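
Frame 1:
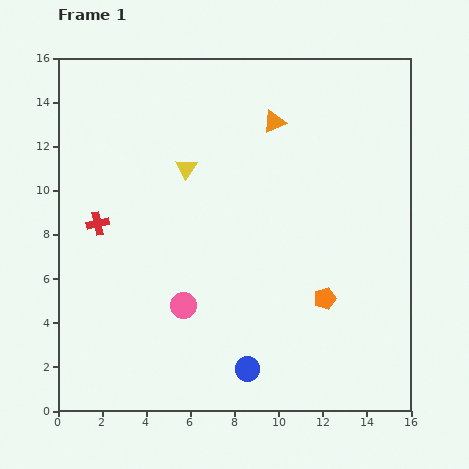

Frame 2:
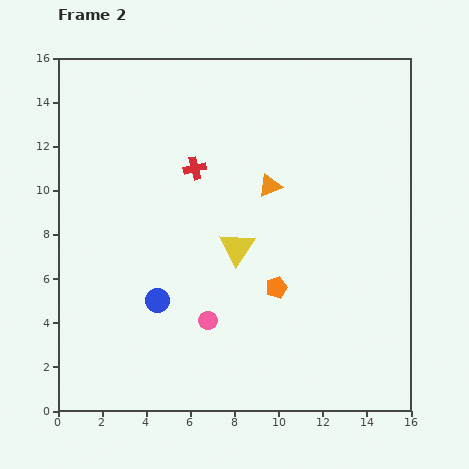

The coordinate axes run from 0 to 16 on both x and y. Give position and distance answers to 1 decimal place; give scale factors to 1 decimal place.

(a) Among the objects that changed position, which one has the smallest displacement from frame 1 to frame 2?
the pink circle

(moved 1.3)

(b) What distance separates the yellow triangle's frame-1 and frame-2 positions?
4.3

The yellow triangle moved from (5.8, 11.0) to (8.1, 7.4), a distance of √(2.3² + 3.6²) ≈ 4.3.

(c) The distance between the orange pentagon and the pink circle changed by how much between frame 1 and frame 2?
-3.0

Distance in frame 1: 6.4. Distance in frame 2: 3.4.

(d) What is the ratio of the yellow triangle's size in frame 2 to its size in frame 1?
1.6×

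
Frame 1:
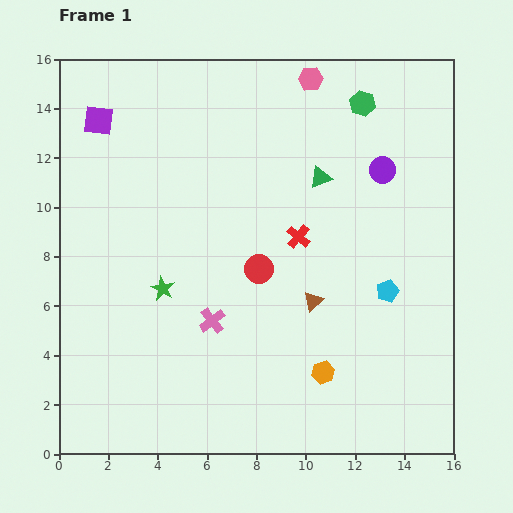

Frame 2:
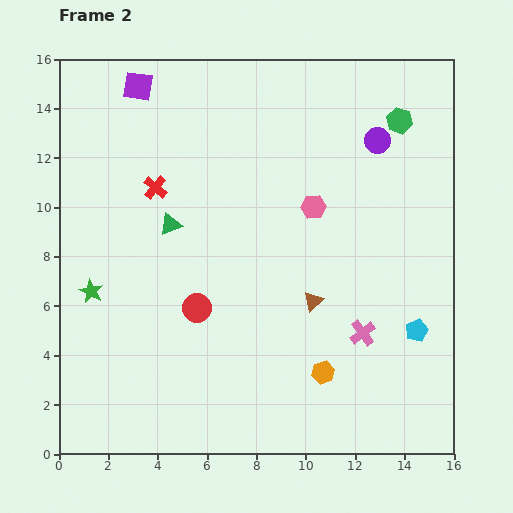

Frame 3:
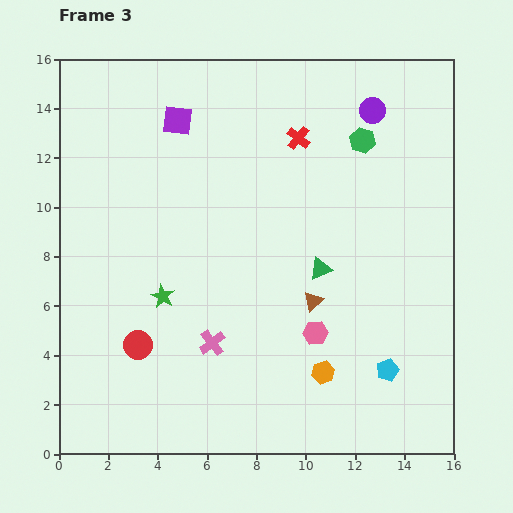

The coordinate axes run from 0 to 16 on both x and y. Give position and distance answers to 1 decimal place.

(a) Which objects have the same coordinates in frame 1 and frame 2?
the brown triangle, the orange hexagon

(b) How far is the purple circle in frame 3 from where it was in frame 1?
2.4

The purple circle moved from (13.1, 11.5) to (12.7, 13.9), a distance of √(0.4² + 2.4²) ≈ 2.4.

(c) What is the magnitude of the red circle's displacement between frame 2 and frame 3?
2.8

The red circle moved from (5.6, 5.9) to (3.2, 4.4), a distance of √(2.4² + 1.5²) ≈ 2.8.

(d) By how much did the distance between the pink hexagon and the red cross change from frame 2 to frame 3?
+1.5

Distance in frame 2: 6.4. Distance in frame 3: 7.9.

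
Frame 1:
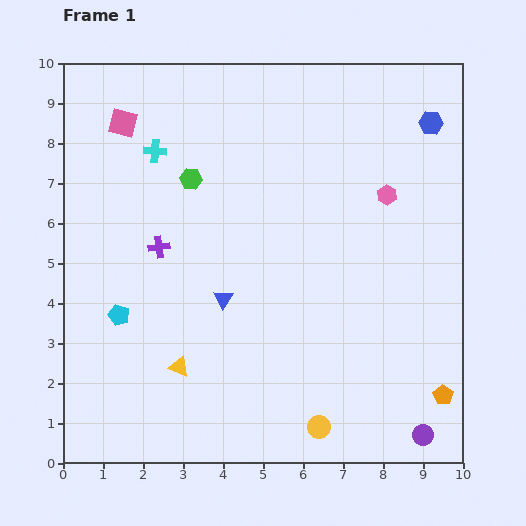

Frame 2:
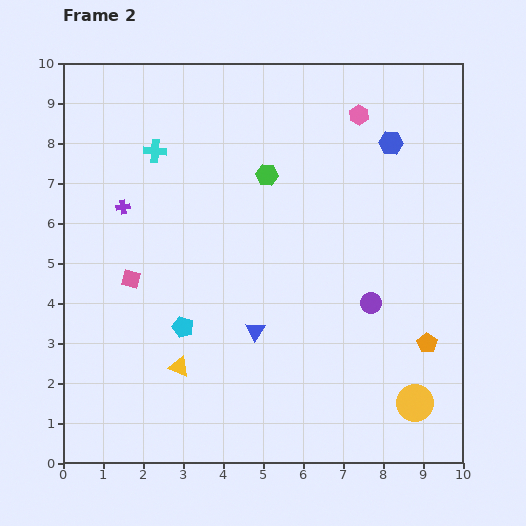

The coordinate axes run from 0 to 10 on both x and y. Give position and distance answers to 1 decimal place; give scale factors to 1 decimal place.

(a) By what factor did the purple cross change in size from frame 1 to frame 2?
0.7×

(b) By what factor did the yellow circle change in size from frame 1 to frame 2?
1.6×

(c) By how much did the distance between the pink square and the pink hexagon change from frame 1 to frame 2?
+0.2

Distance in frame 1: 6.8. Distance in frame 2: 7.0.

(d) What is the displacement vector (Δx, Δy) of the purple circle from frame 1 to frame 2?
(-1.3, 3.3)

The purple circle was at (9.0, 0.7) in frame 1 and (7.7, 4.0) in frame 2.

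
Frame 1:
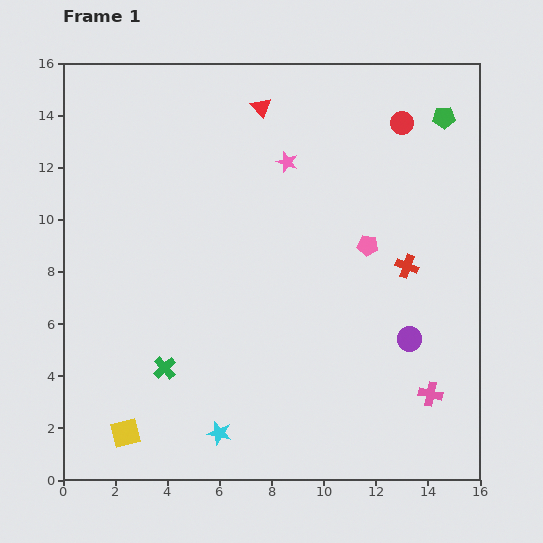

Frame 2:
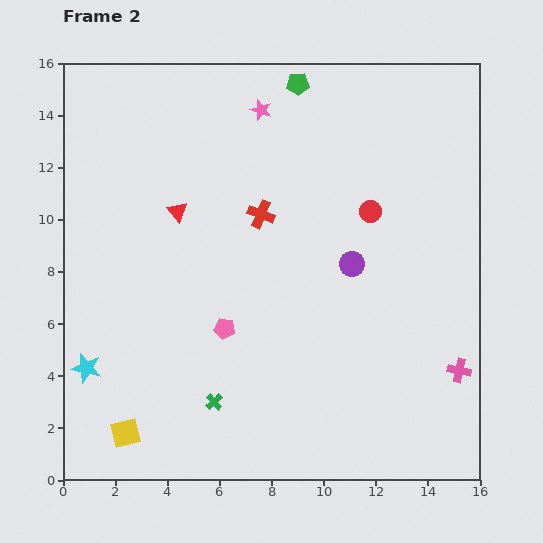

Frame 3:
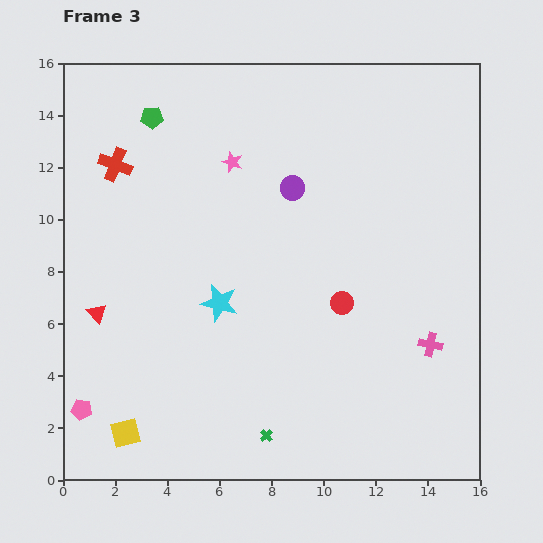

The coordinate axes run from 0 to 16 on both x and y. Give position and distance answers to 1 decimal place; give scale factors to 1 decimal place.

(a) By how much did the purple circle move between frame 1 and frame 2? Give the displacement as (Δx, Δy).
(-2.2, 2.9)

The purple circle was at (13.3, 5.4) in frame 1 and (11.1, 8.3) in frame 2.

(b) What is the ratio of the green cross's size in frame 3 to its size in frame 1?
0.6×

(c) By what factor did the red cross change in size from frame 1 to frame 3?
1.4×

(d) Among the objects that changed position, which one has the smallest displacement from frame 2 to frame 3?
the pink cross

(moved 1.5)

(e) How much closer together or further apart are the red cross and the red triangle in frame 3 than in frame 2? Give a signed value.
+2.5

Distance in frame 2: 3.2. Distance in frame 3: 5.7.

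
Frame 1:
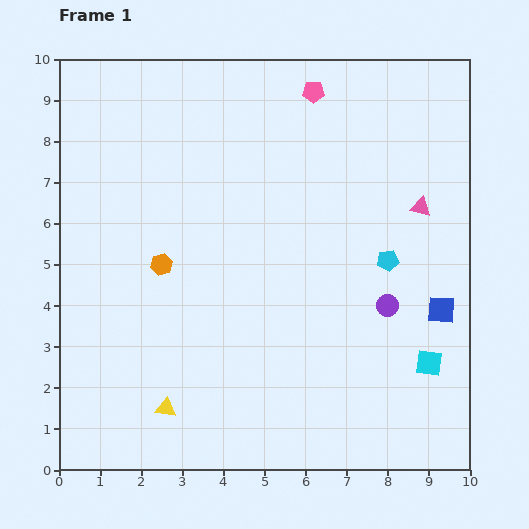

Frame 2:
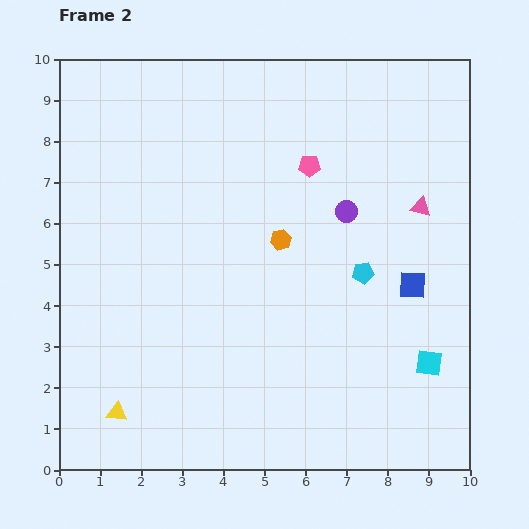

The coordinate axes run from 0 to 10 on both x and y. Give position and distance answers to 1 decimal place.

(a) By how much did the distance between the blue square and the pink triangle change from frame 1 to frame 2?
-0.6

Distance in frame 1: 2.5. Distance in frame 2: 1.9.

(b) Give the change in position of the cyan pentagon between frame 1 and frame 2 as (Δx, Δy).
(-0.6, -0.3)

The cyan pentagon was at (8.0, 5.1) in frame 1 and (7.4, 4.8) in frame 2.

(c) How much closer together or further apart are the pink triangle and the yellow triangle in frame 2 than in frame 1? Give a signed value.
+1.0

Distance in frame 1: 7.9. Distance in frame 2: 8.9.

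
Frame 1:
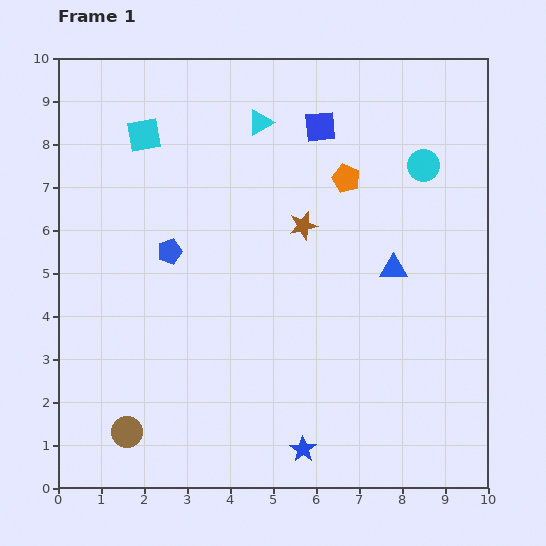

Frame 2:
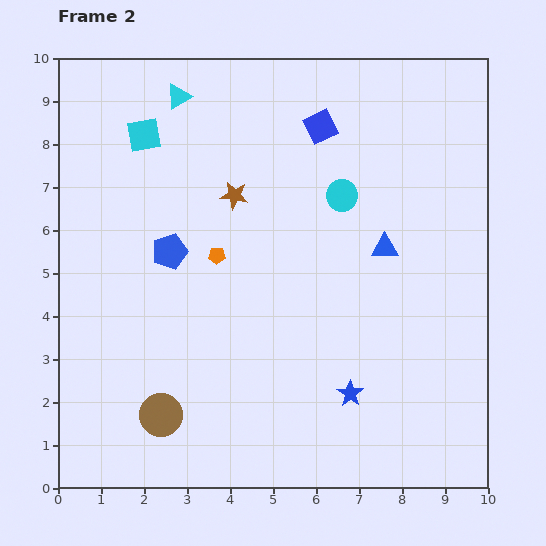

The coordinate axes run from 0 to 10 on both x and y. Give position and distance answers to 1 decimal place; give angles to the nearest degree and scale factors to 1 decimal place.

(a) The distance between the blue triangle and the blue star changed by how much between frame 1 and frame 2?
-1.2

Distance in frame 1: 4.7. Distance in frame 2: 3.5.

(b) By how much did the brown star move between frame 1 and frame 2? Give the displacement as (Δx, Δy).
(-1.6, 0.7)

The brown star was at (5.7, 6.1) in frame 1 and (4.1, 6.8) in frame 2.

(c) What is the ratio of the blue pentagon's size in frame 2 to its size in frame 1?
1.4×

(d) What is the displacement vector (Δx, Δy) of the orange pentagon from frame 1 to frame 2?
(-3.0, -1.8)

The orange pentagon was at (6.7, 7.2) in frame 1 and (3.7, 5.4) in frame 2.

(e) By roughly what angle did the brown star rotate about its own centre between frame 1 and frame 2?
22° clockwise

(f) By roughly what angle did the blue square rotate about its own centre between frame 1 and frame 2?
20° counter-clockwise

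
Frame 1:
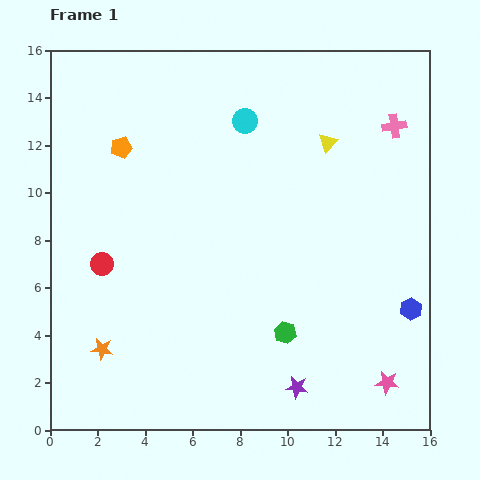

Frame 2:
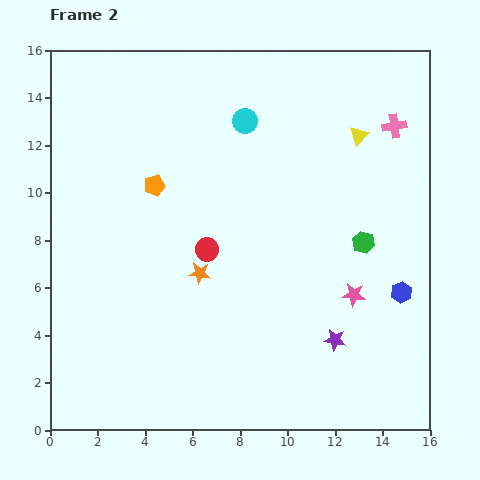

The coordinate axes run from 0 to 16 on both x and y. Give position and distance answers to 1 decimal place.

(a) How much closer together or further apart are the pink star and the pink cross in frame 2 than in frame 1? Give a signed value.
-3.5

Distance in frame 1: 10.8. Distance in frame 2: 7.3.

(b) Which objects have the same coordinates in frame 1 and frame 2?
the pink cross, the cyan circle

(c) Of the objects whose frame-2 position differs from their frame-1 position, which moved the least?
the blue hexagon

(moved 0.8)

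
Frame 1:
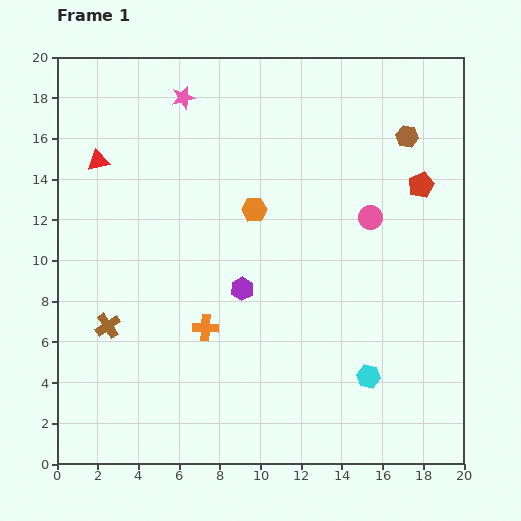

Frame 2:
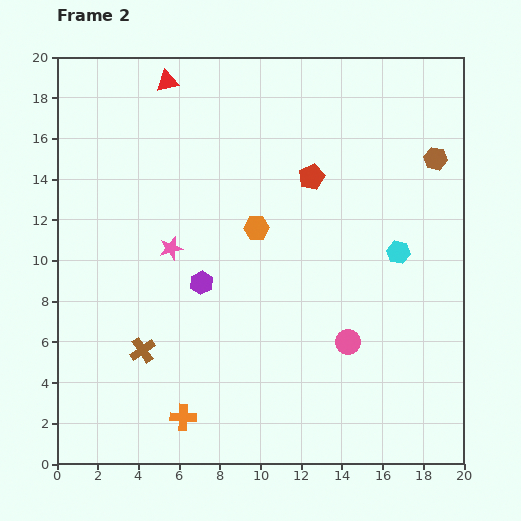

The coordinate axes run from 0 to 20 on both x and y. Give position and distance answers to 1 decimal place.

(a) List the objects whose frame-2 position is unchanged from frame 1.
none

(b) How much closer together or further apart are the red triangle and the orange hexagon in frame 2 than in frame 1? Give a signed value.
+0.3

Distance in frame 1: 8.1. Distance in frame 2: 8.4.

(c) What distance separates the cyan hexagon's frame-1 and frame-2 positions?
6.3

The cyan hexagon moved from (15.3, 4.3) to (16.8, 10.4), a distance of √(1.5² + 6.1²) ≈ 6.3.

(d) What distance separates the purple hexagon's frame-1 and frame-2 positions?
2.0

The purple hexagon moved from (9.1, 8.6) to (7.1, 8.9), a distance of √(2.0² + 0.3²) ≈ 2.0.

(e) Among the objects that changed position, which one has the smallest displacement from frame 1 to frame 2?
the orange hexagon

(moved 0.9)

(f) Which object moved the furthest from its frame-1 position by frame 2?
the pink star

(moved 7.4; next 6.3)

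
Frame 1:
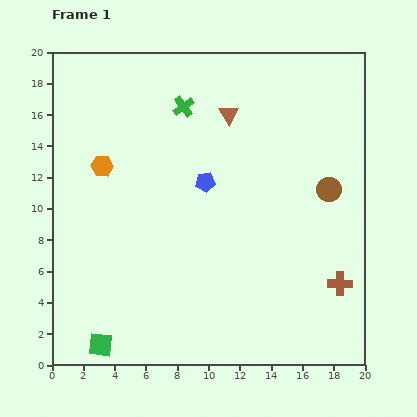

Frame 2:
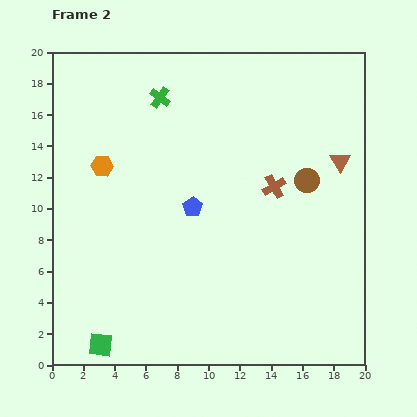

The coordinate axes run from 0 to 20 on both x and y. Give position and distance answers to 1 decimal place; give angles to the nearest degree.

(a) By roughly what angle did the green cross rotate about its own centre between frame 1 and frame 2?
17° counter-clockwise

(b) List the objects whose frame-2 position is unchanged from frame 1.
the green square, the orange hexagon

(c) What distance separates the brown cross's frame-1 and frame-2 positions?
7.5

The brown cross moved from (18.4, 5.2) to (14.2, 11.4), a distance of √(4.2² + 6.2²) ≈ 7.5.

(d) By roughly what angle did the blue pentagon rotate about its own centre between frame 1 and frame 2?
29° counter-clockwise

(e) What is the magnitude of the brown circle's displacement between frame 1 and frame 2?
1.5

The brown circle moved from (17.7, 11.2) to (16.3, 11.8), a distance of √(1.4² + 0.6²) ≈ 1.5.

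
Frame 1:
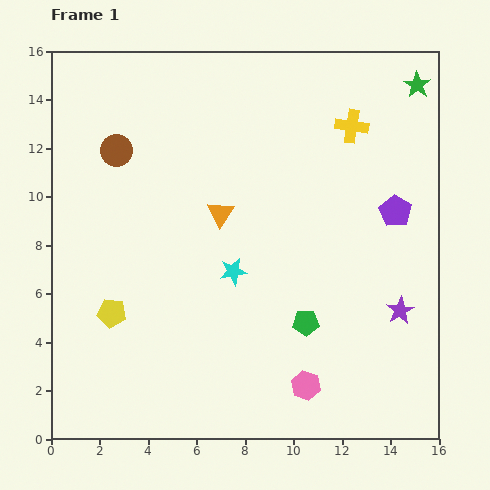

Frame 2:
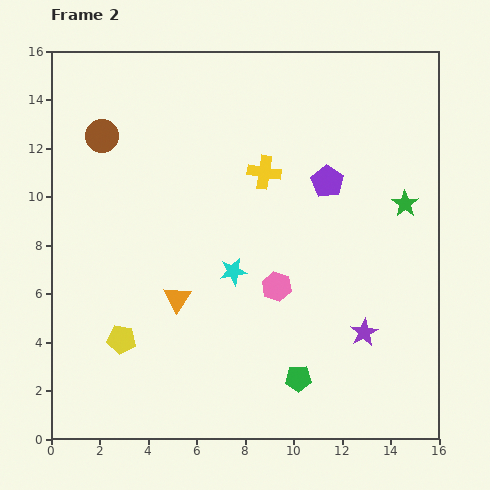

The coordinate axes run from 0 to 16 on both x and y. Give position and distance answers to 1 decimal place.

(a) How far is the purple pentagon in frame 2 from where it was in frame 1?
3.0

The purple pentagon moved from (14.2, 9.4) to (11.4, 10.6), a distance of √(2.8² + 1.2²) ≈ 3.0.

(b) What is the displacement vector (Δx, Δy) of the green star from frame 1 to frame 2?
(-0.5, -4.9)

The green star was at (15.1, 14.6) in frame 1 and (14.6, 9.7) in frame 2.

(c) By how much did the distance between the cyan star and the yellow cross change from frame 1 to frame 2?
-3.4

Distance in frame 1: 7.7. Distance in frame 2: 4.3.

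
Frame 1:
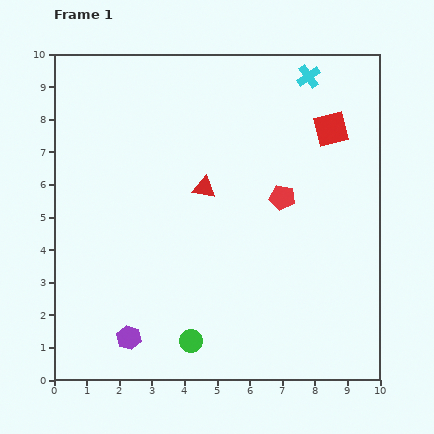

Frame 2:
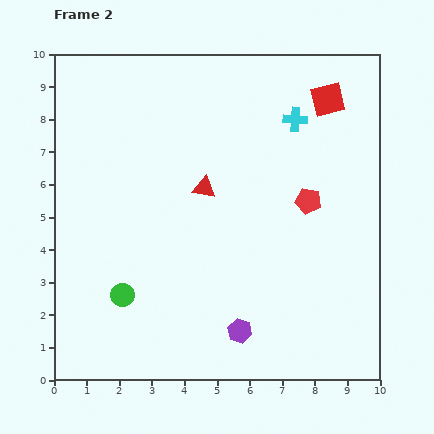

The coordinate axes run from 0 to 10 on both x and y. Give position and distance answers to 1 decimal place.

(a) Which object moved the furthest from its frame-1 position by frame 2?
the purple hexagon

(moved 3.4; next 2.5)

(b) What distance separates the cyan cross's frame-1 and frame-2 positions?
1.4

The cyan cross moved from (7.8, 9.3) to (7.4, 8.0), a distance of √(0.4² + 1.3²) ≈ 1.4.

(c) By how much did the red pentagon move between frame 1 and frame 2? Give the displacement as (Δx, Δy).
(0.8, -0.1)

The red pentagon was at (7.0, 5.6) in frame 1 and (7.8, 5.5) in frame 2.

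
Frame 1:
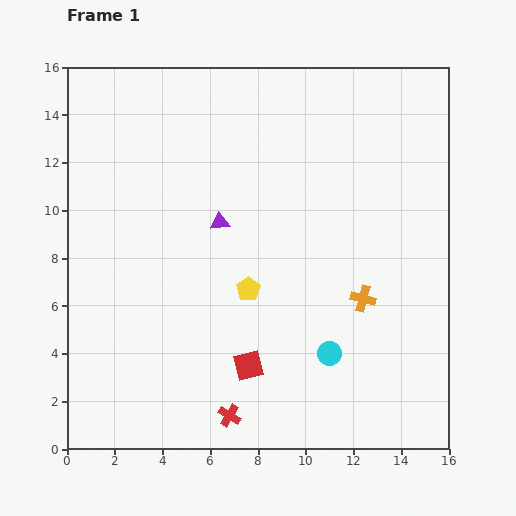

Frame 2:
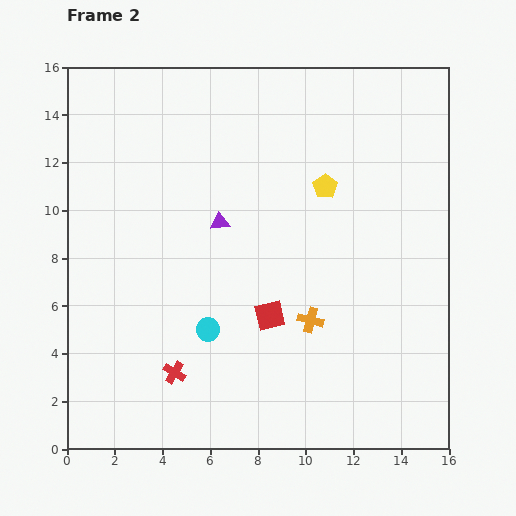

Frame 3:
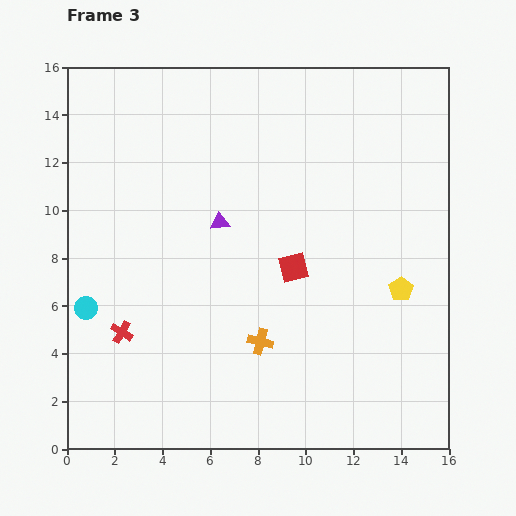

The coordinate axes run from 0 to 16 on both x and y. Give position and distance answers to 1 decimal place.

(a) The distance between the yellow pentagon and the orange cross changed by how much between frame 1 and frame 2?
+0.8

Distance in frame 1: 4.8. Distance in frame 2: 5.6.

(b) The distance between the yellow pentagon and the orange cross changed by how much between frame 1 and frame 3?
+1.5

Distance in frame 1: 4.8. Distance in frame 3: 6.3.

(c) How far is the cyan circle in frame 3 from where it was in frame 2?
5.2

The cyan circle moved from (5.9, 5.0) to (0.8, 5.9), a distance of √(5.1² + 0.9²) ≈ 5.2.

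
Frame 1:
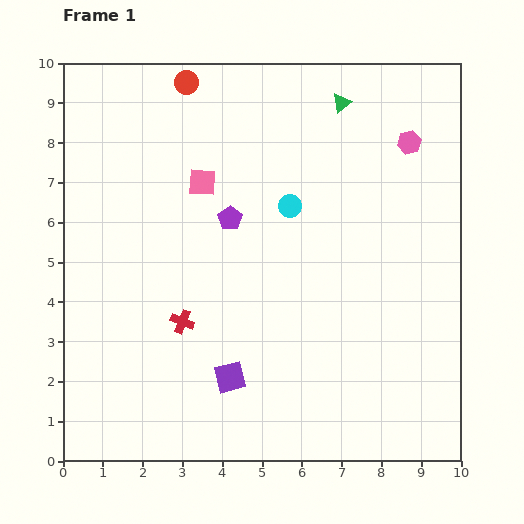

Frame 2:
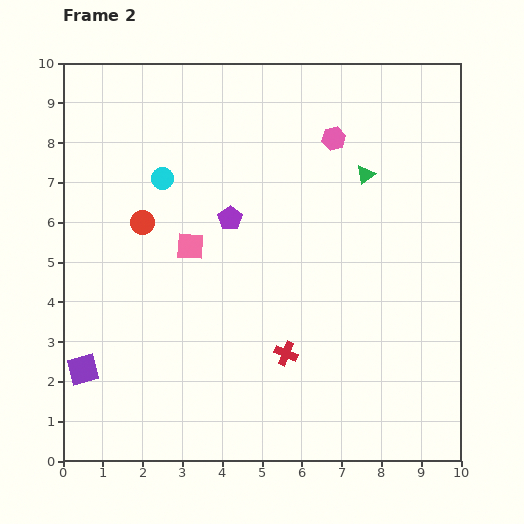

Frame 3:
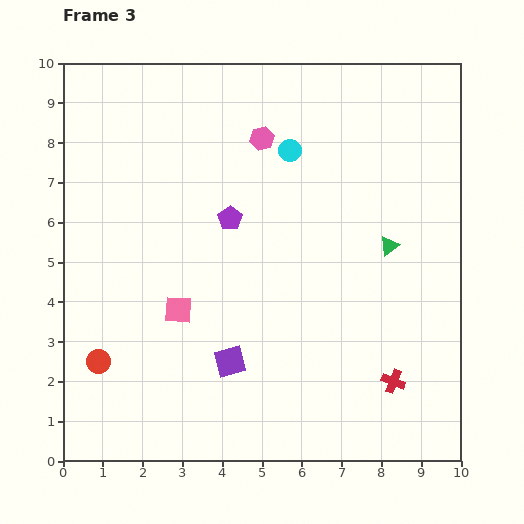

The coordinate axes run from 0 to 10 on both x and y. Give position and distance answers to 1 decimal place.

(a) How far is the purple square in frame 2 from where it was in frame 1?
3.7

The purple square moved from (4.2, 2.1) to (0.5, 2.3), a distance of √(3.7² + 0.2²) ≈ 3.7.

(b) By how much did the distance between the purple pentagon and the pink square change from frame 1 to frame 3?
+1.5

Distance in frame 1: 1.1. Distance in frame 3: 2.6.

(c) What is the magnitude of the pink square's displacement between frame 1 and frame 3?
3.3

The pink square moved from (3.5, 7.0) to (2.9, 3.8), a distance of √(0.6² + 3.2²) ≈ 3.3.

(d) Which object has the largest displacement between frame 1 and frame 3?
the red circle

(moved 7.3; next 5.5)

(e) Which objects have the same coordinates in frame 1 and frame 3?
the purple pentagon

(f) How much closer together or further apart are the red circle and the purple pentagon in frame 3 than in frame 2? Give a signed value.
+2.7

Distance in frame 2: 2.2. Distance in frame 3: 4.9.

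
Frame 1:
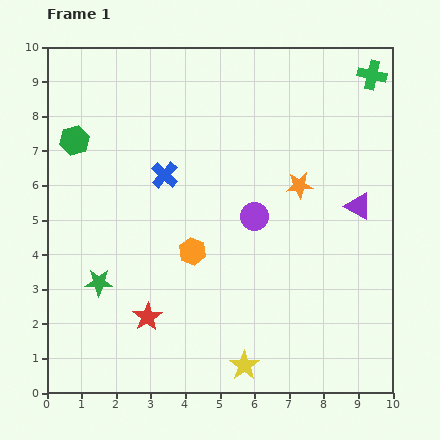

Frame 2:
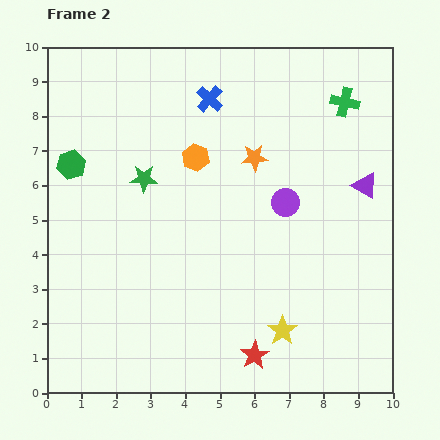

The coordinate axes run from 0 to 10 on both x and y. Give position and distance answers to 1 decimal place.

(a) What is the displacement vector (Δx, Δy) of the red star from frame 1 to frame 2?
(3.1, -1.1)

The red star was at (2.9, 2.2) in frame 1 and (6.0, 1.1) in frame 2.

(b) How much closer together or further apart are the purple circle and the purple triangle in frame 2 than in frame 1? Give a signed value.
-0.6

Distance in frame 1: 3.0. Distance in frame 2: 2.4.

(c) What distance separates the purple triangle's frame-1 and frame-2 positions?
0.6

The purple triangle moved from (9.0, 5.4) to (9.2, 6.0), a distance of √(0.2² + 0.6²) ≈ 0.6.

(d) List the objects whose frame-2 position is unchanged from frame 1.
none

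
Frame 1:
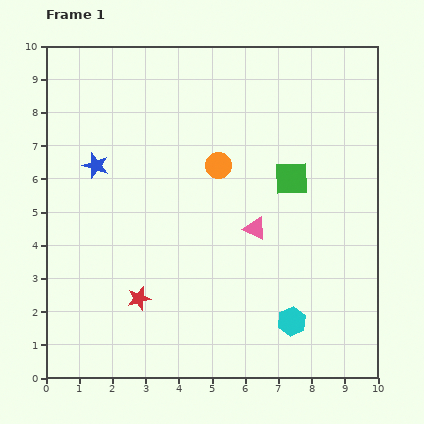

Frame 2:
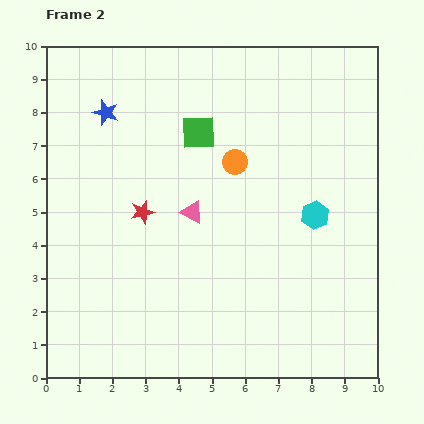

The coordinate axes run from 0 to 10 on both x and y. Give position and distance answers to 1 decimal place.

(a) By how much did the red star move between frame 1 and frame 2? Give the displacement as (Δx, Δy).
(0.1, 2.6)

The red star was at (2.8, 2.4) in frame 1 and (2.9, 5.0) in frame 2.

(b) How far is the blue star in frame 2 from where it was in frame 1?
1.6

The blue star moved from (1.5, 6.4) to (1.8, 8.0), a distance of √(0.3² + 1.6²) ≈ 1.6.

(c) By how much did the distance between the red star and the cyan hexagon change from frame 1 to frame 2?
+0.5

Distance in frame 1: 4.7. Distance in frame 2: 5.2.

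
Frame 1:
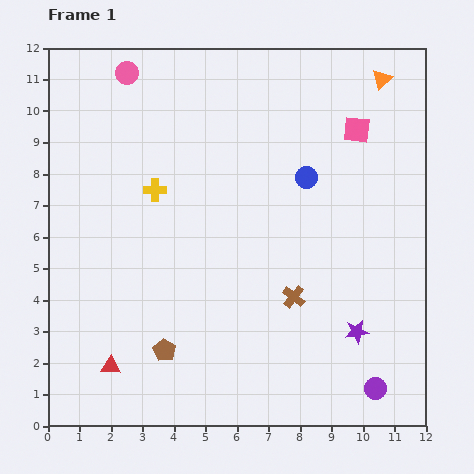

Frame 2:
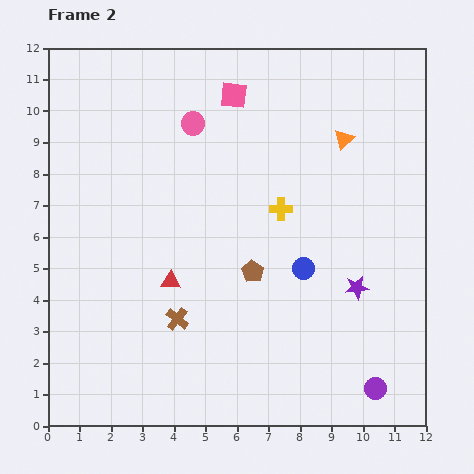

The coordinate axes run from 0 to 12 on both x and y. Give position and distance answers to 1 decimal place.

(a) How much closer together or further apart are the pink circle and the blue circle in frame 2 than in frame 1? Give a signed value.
-0.8

Distance in frame 1: 6.6. Distance in frame 2: 5.8.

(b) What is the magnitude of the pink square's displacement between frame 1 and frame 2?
4.1

The pink square moved from (9.8, 9.4) to (5.9, 10.5), a distance of √(3.9² + 1.1²) ≈ 4.1.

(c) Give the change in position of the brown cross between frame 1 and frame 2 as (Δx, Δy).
(-3.7, -0.7)

The brown cross was at (7.8, 4.1) in frame 1 and (4.1, 3.4) in frame 2.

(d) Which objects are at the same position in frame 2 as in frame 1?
the purple circle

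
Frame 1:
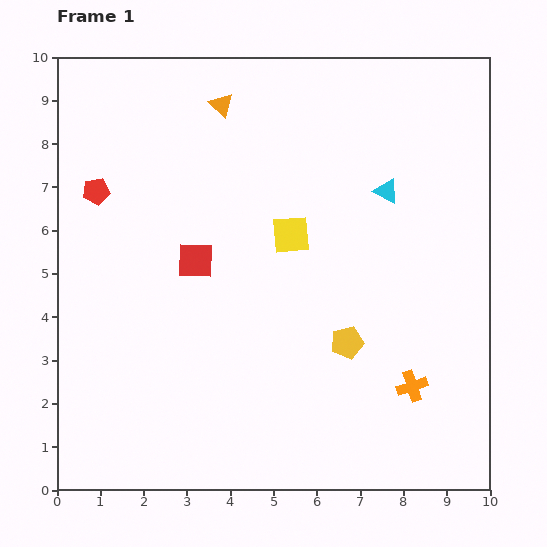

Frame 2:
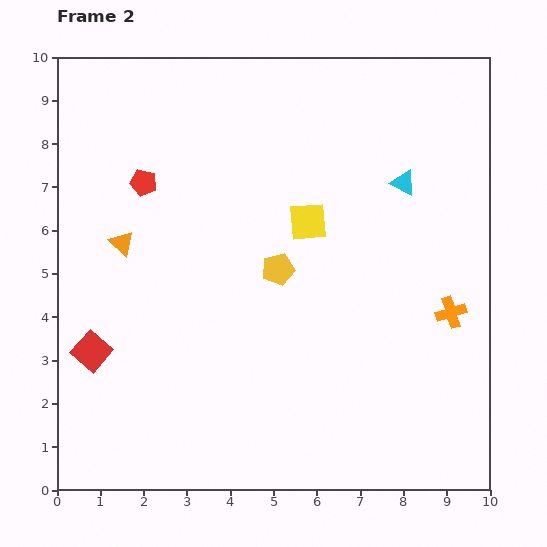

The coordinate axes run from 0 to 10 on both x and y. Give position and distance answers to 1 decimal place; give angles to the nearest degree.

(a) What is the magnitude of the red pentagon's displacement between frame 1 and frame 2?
1.1

The red pentagon moved from (0.9, 6.9) to (2.0, 7.1), a distance of √(1.1² + 0.2²) ≈ 1.1.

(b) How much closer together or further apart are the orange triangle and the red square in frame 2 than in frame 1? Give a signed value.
-1.0

Distance in frame 1: 3.6. Distance in frame 2: 2.6.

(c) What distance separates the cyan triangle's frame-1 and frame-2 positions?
0.4

The cyan triangle moved from (7.6, 6.9) to (8.0, 7.1), a distance of √(0.4² + 0.2²) ≈ 0.4.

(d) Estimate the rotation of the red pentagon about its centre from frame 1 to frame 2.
23° clockwise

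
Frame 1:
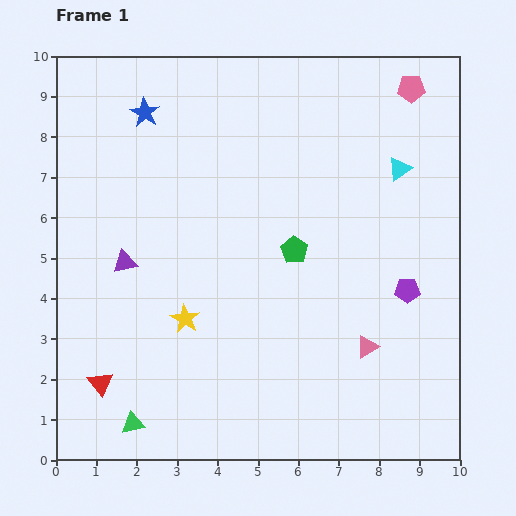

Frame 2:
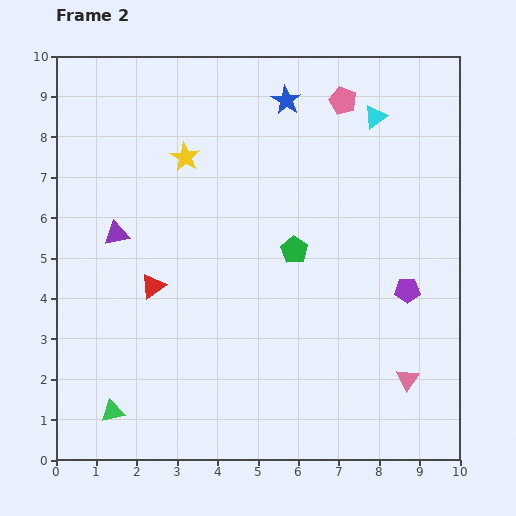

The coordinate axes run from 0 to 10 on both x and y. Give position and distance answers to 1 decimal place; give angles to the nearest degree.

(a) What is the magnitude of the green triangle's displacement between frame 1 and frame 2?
0.6

The green triangle moved from (1.9, 0.9) to (1.4, 1.2), a distance of √(0.5² + 0.3²) ≈ 0.6.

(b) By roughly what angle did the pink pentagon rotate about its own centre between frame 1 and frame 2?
24° clockwise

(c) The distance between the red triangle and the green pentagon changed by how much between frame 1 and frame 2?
-2.2

Distance in frame 1: 5.8. Distance in frame 2: 3.6.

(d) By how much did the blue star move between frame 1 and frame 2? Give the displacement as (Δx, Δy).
(3.5, 0.3)

The blue star was at (2.2, 8.6) in frame 1 and (5.7, 8.9) in frame 2.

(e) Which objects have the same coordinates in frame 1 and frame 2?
the green pentagon, the purple pentagon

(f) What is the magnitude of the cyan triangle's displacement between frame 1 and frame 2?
1.4

The cyan triangle moved from (8.5, 7.2) to (7.9, 8.5), a distance of √(0.6² + 1.3²) ≈ 1.4.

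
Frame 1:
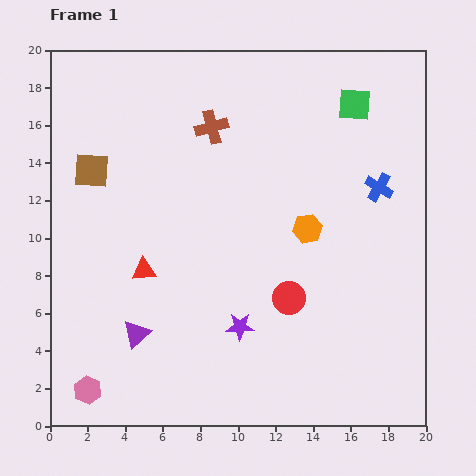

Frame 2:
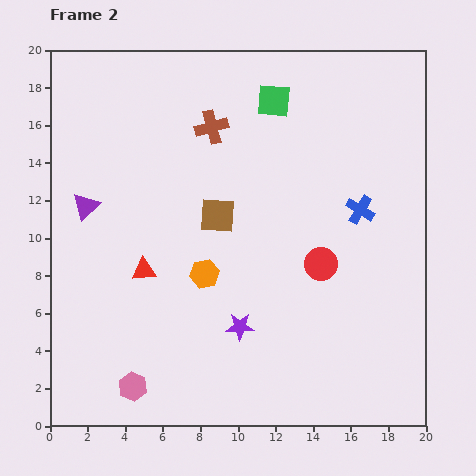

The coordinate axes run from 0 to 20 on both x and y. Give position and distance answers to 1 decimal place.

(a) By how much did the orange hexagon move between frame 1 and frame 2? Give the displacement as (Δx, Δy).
(-5.5, -2.4)

The orange hexagon was at (13.7, 10.5) in frame 1 and (8.2, 8.1) in frame 2.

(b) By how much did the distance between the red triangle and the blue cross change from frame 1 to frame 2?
-1.4

Distance in frame 1: 13.3. Distance in frame 2: 11.9.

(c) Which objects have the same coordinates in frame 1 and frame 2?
the red triangle, the purple star, the brown cross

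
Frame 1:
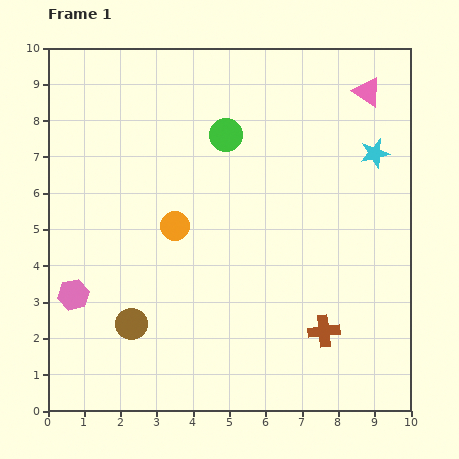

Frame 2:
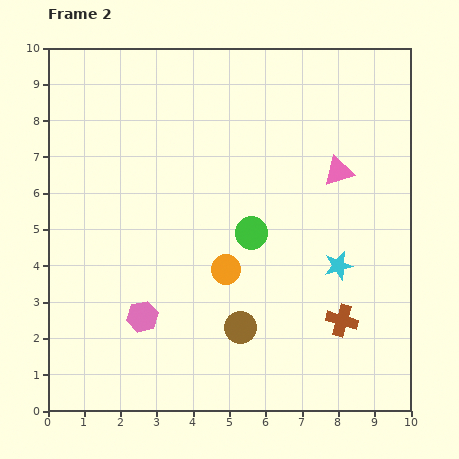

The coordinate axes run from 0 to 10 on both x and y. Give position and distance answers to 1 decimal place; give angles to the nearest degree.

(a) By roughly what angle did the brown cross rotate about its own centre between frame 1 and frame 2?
23° clockwise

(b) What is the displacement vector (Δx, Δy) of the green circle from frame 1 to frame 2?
(0.7, -2.7)

The green circle was at (4.9, 7.6) in frame 1 and (5.6, 4.9) in frame 2.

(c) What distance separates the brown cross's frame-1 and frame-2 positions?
0.6

The brown cross moved from (7.6, 2.2) to (8.1, 2.5), a distance of √(0.5² + 0.3²) ≈ 0.6.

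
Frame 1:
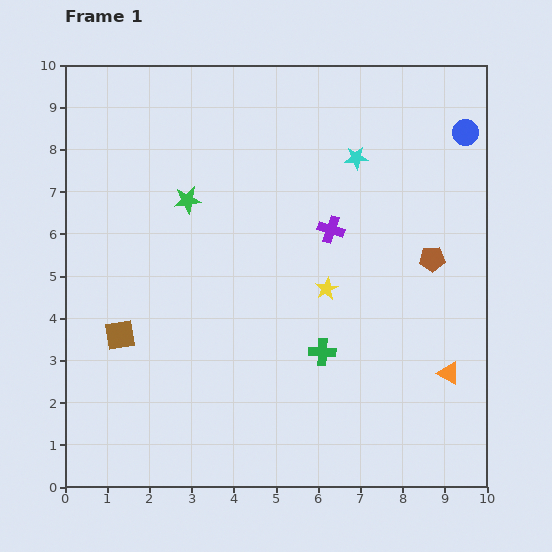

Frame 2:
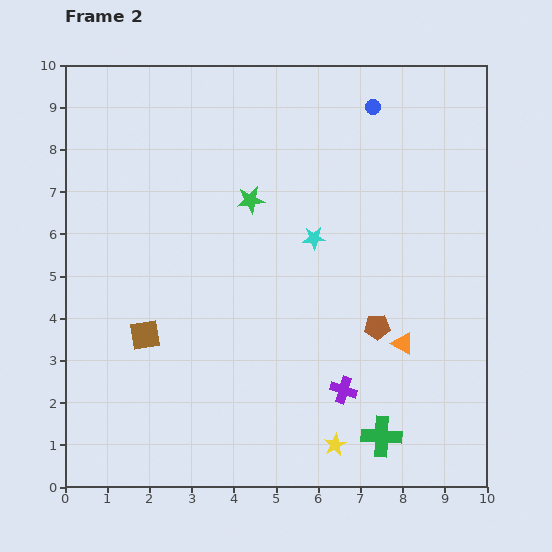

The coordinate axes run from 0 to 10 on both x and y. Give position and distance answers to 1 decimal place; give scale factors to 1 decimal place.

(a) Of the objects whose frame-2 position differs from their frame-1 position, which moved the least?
the brown square

(moved 0.6)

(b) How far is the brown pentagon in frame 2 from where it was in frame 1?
2.1

The brown pentagon moved from (8.7, 5.4) to (7.4, 3.8), a distance of √(1.3² + 1.6²) ≈ 2.1.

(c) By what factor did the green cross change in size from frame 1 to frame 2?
1.5×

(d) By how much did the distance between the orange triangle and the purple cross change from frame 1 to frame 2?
-2.6

Distance in frame 1: 4.4. Distance in frame 2: 1.8.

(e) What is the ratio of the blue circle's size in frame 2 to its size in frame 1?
0.6×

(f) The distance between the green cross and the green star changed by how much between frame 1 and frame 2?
+1.6

Distance in frame 1: 4.8. Distance in frame 2: 6.4.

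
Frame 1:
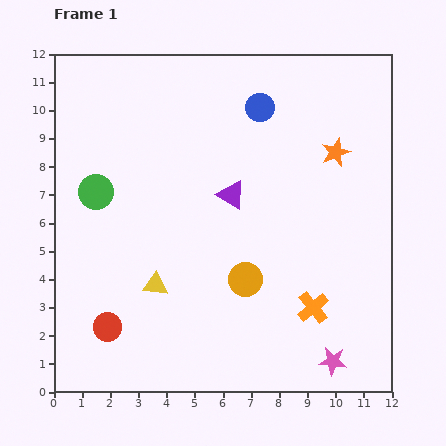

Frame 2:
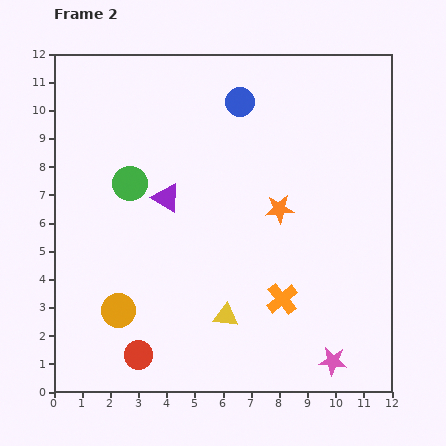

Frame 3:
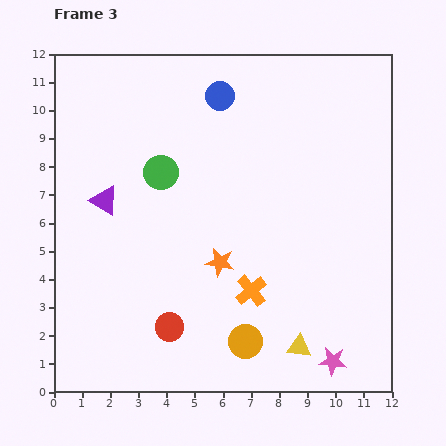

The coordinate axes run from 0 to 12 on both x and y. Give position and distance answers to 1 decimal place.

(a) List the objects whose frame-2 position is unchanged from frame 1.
the pink star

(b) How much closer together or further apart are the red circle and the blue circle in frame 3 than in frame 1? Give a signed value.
-1.1

Distance in frame 1: 9.5. Distance in frame 3: 8.4.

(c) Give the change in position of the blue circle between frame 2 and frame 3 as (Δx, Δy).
(-0.7, 0.2)

The blue circle was at (6.6, 10.3) in frame 2 and (5.9, 10.5) in frame 3.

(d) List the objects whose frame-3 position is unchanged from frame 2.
the pink star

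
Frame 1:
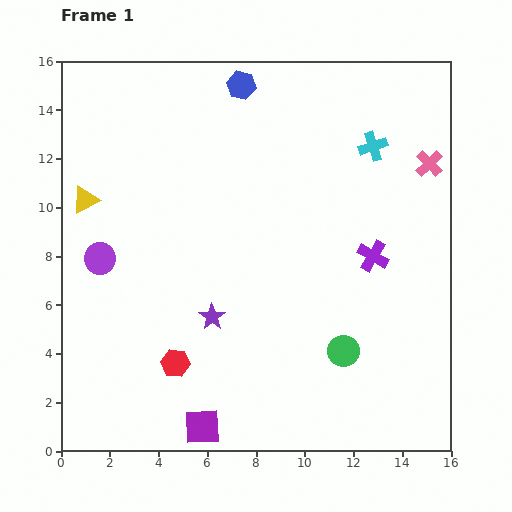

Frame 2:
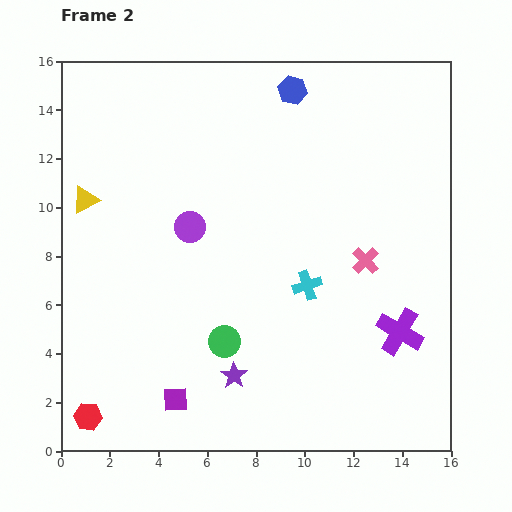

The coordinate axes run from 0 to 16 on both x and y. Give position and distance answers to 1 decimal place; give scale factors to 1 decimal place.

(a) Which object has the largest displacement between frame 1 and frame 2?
the cyan cross

(moved 6.3; next 4.9)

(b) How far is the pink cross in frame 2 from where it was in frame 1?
4.8

The pink cross moved from (15.1, 11.8) to (12.5, 7.8), a distance of √(2.6² + 4.0²) ≈ 4.8.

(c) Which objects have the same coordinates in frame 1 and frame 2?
the yellow triangle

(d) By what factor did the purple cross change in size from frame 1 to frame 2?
1.5×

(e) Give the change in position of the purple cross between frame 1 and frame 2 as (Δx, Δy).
(1.1, -3.1)

The purple cross was at (12.8, 8.0) in frame 1 and (13.9, 4.9) in frame 2.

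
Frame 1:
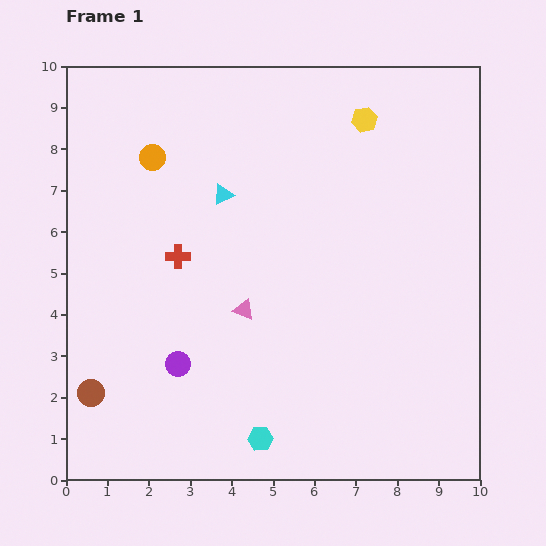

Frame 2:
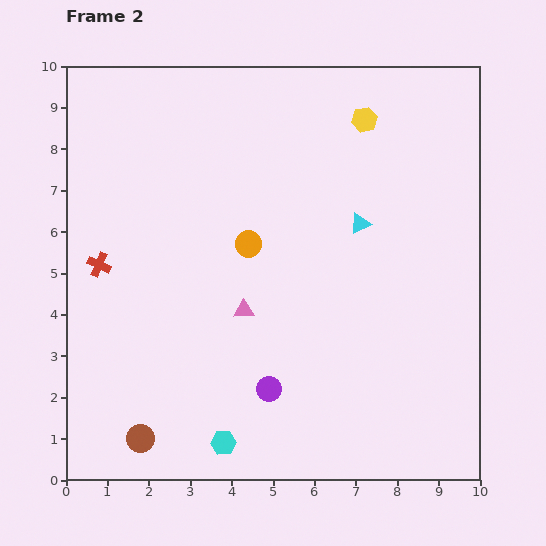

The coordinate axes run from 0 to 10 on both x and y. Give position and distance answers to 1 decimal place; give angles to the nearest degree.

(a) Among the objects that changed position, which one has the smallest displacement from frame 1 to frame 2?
the cyan hexagon

(moved 0.9)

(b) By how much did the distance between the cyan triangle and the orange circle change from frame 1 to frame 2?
+0.8

Distance in frame 1: 1.9. Distance in frame 2: 2.7.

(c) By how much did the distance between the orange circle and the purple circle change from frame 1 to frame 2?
-1.5

Distance in frame 1: 5.0. Distance in frame 2: 3.5.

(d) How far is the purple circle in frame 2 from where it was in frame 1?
2.3

The purple circle moved from (2.7, 2.8) to (4.9, 2.2), a distance of √(2.2² + 0.6²) ≈ 2.3.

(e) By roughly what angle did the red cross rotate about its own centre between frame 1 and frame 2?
24° clockwise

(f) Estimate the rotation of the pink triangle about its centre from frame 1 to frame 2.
24° counter-clockwise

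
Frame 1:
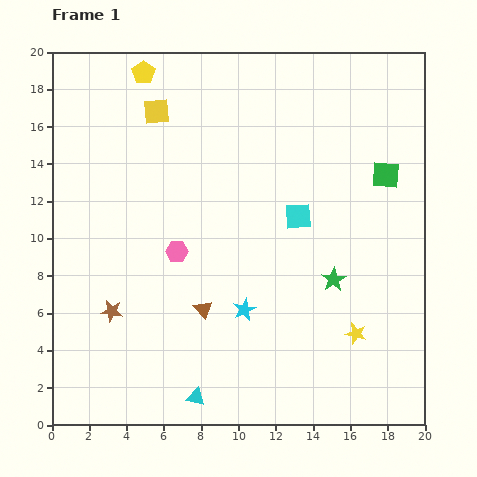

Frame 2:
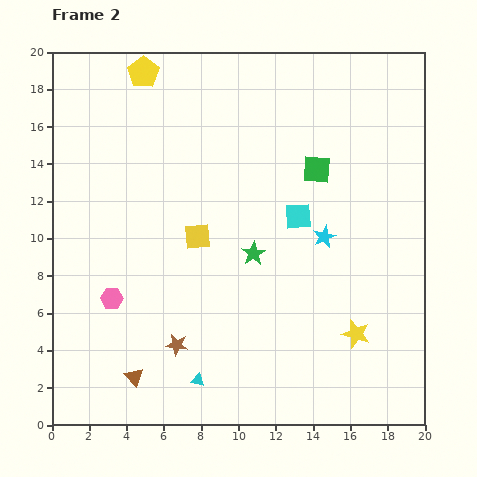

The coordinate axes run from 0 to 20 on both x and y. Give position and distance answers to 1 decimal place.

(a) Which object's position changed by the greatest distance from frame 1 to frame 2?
the yellow square

(moved 7.1; next 5.8)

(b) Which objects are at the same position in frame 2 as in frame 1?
the cyan square, the yellow pentagon, the yellow star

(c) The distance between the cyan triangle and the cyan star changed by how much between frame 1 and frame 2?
+4.9

Distance in frame 1: 5.4. Distance in frame 2: 10.3.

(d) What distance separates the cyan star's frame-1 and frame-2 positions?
5.8

The cyan star moved from (10.3, 6.2) to (14.6, 10.1), a distance of √(4.3² + 3.9²) ≈ 5.8.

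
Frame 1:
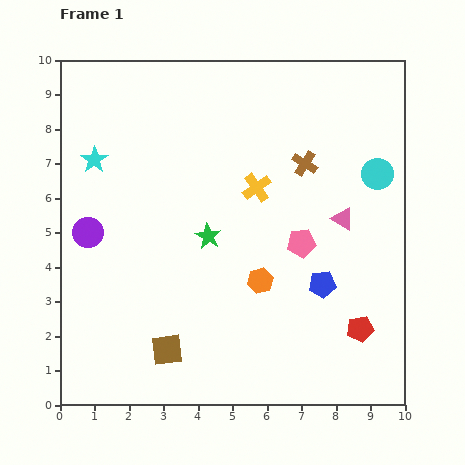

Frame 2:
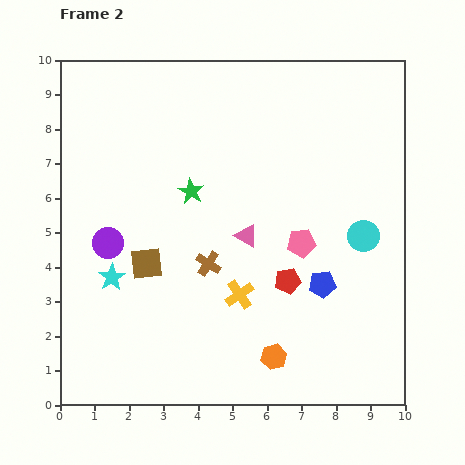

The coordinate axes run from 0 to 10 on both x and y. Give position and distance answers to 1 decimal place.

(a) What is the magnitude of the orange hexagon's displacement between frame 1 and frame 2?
2.2

The orange hexagon moved from (5.8, 3.6) to (6.2, 1.4), a distance of √(0.4² + 2.2²) ≈ 2.2.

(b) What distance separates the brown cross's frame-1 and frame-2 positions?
4.0

The brown cross moved from (7.1, 7.0) to (4.3, 4.1), a distance of √(2.8² + 2.9²) ≈ 4.0.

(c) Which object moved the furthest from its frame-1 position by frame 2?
the brown cross

(moved 4.0; next 3.4)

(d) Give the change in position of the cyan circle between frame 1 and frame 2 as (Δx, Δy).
(-0.4, -1.8)

The cyan circle was at (9.2, 6.7) in frame 1 and (8.8, 4.9) in frame 2.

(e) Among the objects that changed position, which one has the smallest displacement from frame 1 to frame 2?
the purple circle

(moved 0.7)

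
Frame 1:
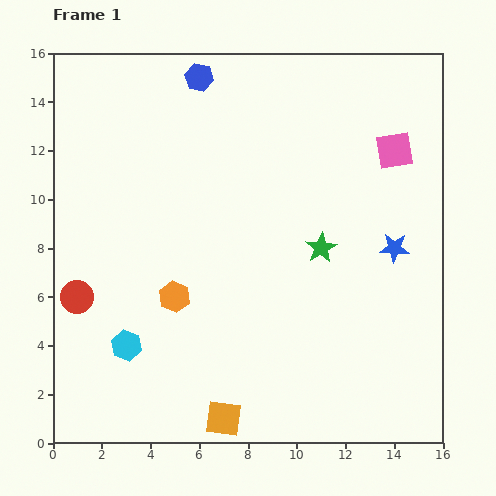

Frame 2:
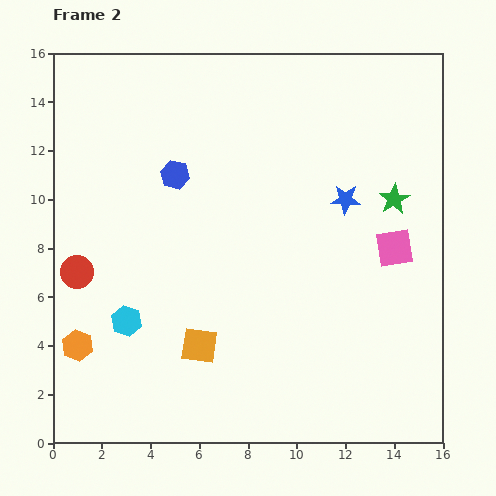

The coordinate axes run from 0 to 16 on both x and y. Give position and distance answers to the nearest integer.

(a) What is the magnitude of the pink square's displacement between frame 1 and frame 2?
4

The pink square moved from (14, 12) to (14, 8), a distance of √(0² + 4²) ≈ 4.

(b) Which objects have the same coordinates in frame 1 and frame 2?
none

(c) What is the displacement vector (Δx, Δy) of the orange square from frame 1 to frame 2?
(-1, 3)

The orange square was at (7, 1) in frame 1 and (6, 4) in frame 2.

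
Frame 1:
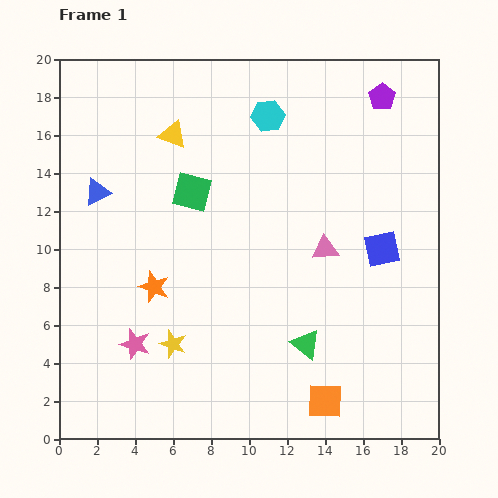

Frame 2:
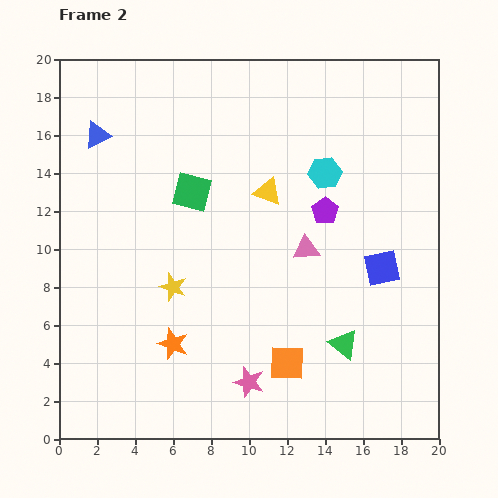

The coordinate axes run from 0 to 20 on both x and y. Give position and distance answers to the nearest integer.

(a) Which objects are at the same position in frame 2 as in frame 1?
the green square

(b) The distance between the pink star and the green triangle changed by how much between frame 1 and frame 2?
-4

Distance in frame 1: 9. Distance in frame 2: 5.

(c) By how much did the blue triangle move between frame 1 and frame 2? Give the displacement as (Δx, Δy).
(0, 3)

The blue triangle was at (2, 13) in frame 1 and (2, 16) in frame 2.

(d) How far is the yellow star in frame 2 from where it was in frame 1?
3

The yellow star moved from (6, 5) to (6, 8), a distance of √(0² + 3²) ≈ 3.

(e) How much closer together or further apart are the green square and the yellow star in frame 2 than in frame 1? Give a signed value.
-3

Distance in frame 1: 8. Distance in frame 2: 5.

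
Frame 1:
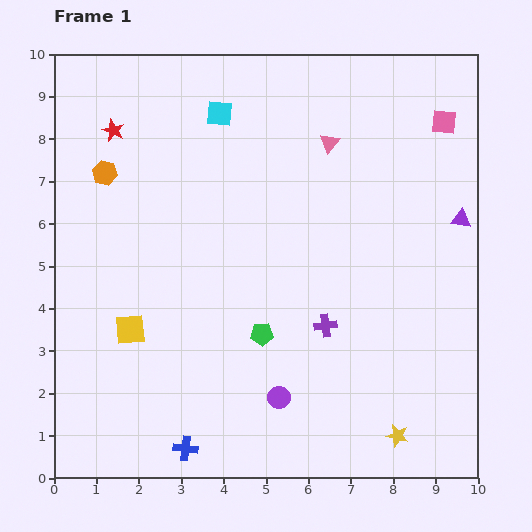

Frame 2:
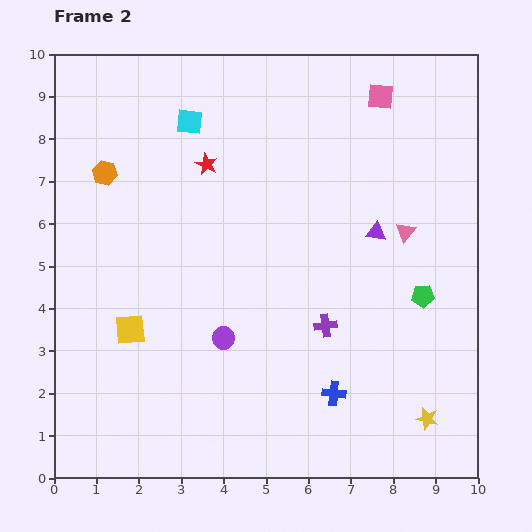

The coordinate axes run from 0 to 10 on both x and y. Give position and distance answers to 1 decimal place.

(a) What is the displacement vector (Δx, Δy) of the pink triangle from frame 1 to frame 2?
(1.8, -2.1)

The pink triangle was at (6.5, 7.9) in frame 1 and (8.3, 5.8) in frame 2.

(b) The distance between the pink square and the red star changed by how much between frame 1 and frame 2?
-3.4

Distance in frame 1: 7.8. Distance in frame 2: 4.4.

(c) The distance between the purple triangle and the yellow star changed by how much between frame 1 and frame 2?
-0.7

Distance in frame 1: 5.3. Distance in frame 2: 4.6.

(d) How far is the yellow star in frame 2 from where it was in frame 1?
0.8

The yellow star moved from (8.1, 1.0) to (8.8, 1.4), a distance of √(0.7² + 0.4²) ≈ 0.8.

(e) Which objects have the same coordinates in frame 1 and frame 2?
the orange hexagon, the purple cross, the yellow square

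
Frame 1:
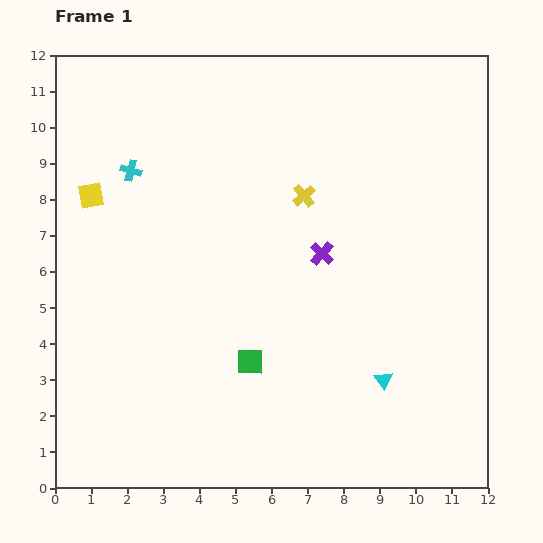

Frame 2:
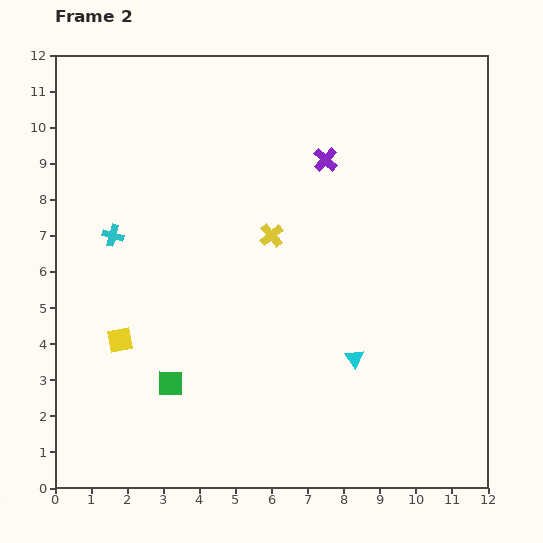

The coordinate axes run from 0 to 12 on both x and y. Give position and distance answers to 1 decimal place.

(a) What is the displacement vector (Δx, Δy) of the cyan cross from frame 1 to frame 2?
(-0.5, -1.8)

The cyan cross was at (2.1, 8.8) in frame 1 and (1.6, 7.0) in frame 2.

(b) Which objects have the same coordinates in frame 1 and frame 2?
none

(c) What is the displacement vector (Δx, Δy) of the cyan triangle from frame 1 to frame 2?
(-0.8, 0.6)

The cyan triangle was at (9.1, 3.0) in frame 1 and (8.3, 3.6) in frame 2.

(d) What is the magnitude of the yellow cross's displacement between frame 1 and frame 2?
1.4

The yellow cross moved from (6.9, 8.1) to (6.0, 7.0), a distance of √(0.9² + 1.1²) ≈ 1.4.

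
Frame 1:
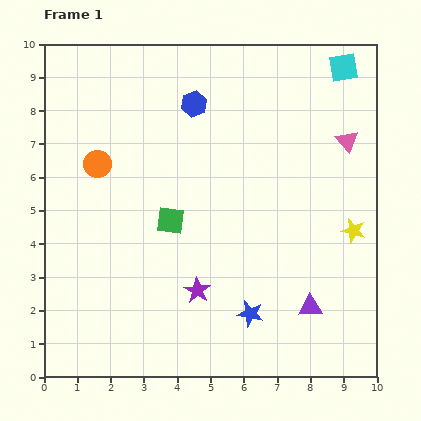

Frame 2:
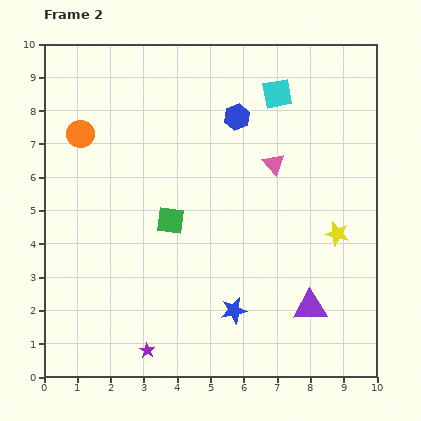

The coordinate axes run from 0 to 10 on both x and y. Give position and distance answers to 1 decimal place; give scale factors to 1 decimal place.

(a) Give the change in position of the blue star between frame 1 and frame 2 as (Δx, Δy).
(-0.5, 0.1)

The blue star was at (6.2, 1.9) in frame 1 and (5.7, 2.0) in frame 2.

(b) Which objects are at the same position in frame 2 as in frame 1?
the green square, the purple triangle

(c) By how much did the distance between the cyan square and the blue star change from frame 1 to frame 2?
-1.3

Distance in frame 1: 7.9. Distance in frame 2: 6.6.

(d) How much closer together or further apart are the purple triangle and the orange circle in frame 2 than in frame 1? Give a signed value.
+0.9

Distance in frame 1: 7.7. Distance in frame 2: 8.6.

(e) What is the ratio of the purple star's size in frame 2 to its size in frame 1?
0.6×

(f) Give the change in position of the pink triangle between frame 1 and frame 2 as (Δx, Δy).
(-2.2, -0.7)

The pink triangle was at (9.1, 7.1) in frame 1 and (6.9, 6.4) in frame 2.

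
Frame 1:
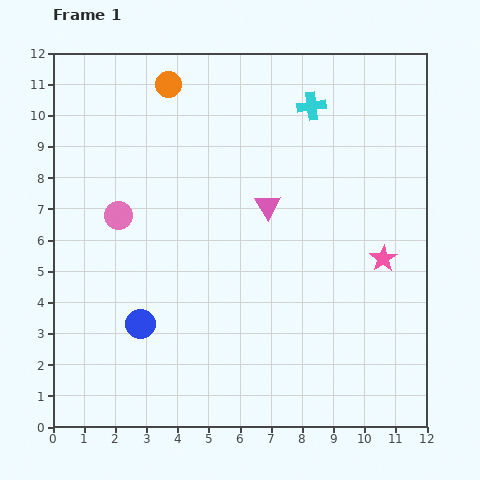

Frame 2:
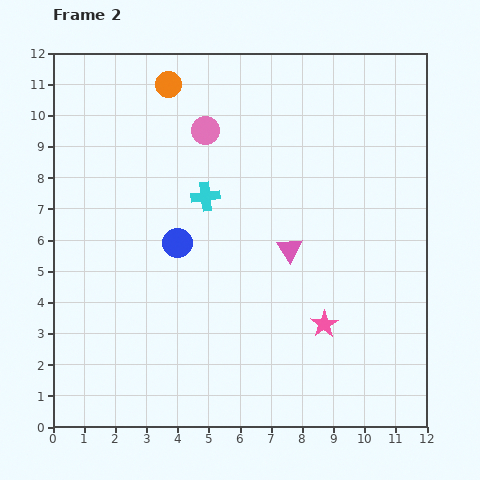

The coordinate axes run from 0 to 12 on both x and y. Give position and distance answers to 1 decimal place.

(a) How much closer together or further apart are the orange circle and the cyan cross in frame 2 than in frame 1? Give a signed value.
-0.9

Distance in frame 1: 4.7. Distance in frame 2: 3.8.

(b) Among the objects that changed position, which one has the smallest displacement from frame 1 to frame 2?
the pink triangle

(moved 1.6)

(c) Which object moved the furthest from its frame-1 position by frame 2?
the cyan cross

(moved 4.5; next 3.9)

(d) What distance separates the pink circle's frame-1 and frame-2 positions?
3.9

The pink circle moved from (2.1, 6.8) to (4.9, 9.5), a distance of √(2.8² + 2.7²) ≈ 3.9.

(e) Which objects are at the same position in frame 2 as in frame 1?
the orange circle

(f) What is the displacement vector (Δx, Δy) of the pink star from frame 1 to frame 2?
(-1.9, -2.1)

The pink star was at (10.6, 5.4) in frame 1 and (8.7, 3.3) in frame 2.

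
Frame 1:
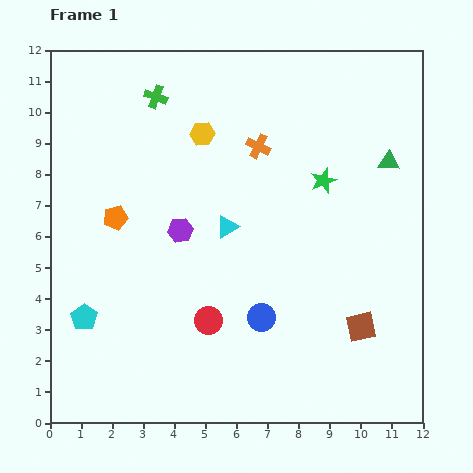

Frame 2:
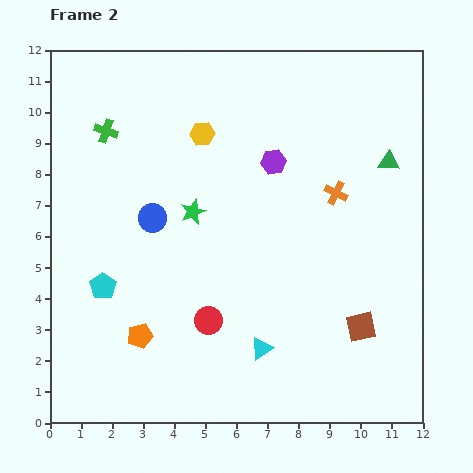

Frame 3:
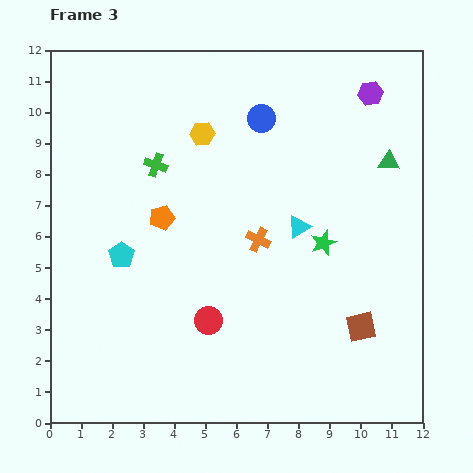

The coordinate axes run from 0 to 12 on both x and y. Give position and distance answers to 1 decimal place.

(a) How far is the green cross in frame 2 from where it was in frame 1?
1.9

The green cross moved from (3.4, 10.5) to (1.8, 9.4), a distance of √(1.6² + 1.1²) ≈ 1.9.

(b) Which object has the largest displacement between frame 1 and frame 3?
the purple hexagon

(moved 7.5; next 6.4)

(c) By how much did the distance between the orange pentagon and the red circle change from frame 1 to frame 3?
-0.9

Distance in frame 1: 4.5. Distance in frame 3: 3.6.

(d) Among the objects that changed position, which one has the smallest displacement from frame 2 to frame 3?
the cyan pentagon

(moved 1.2)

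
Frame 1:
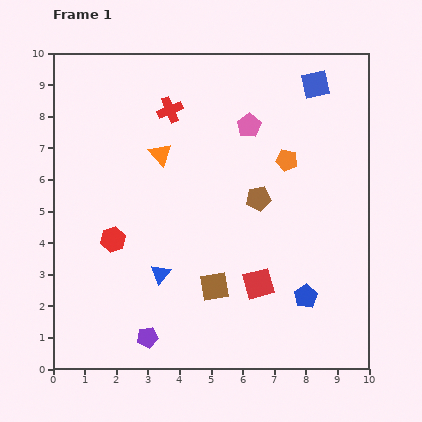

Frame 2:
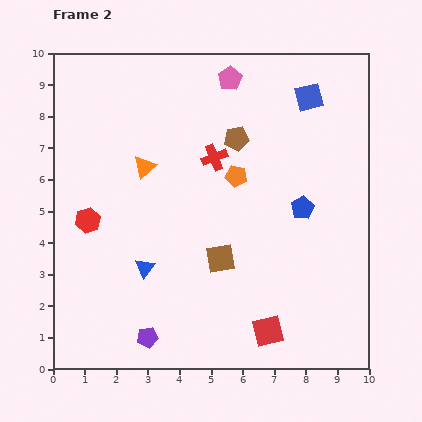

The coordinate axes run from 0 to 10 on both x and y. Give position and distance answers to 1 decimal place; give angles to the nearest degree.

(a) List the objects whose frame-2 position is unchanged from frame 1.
the purple pentagon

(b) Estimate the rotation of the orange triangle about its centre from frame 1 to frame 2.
30° clockwise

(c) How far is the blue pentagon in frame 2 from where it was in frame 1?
2.8

The blue pentagon moved from (8.0, 2.3) to (7.9, 5.1), a distance of √(0.1² + 2.8²) ≈ 2.8.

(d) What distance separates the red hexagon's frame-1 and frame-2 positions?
1.0

The red hexagon moved from (1.9, 4.1) to (1.1, 4.7), a distance of √(0.8² + 0.6²) ≈ 1.0.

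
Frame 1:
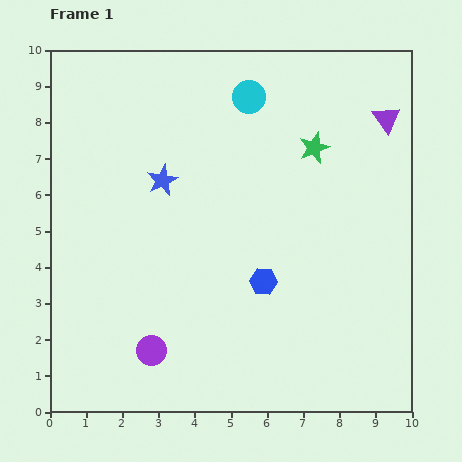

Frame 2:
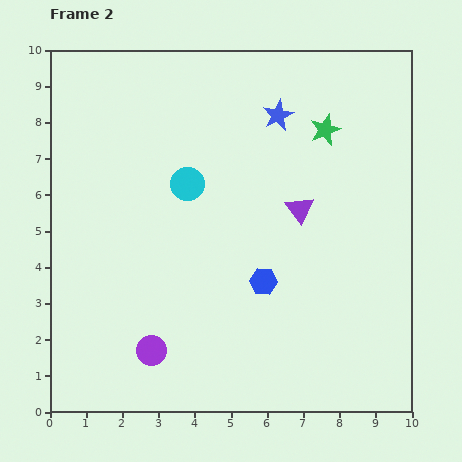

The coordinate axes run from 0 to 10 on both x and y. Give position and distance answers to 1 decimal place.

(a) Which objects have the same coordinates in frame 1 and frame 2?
the blue hexagon, the purple circle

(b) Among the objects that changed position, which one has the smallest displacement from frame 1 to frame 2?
the green star

(moved 0.6)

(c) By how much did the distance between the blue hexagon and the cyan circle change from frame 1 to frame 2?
-1.7

Distance in frame 1: 5.1. Distance in frame 2: 3.4.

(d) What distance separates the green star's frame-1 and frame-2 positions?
0.6

The green star moved from (7.3, 7.3) to (7.6, 7.8), a distance of √(0.3² + 0.5²) ≈ 0.6.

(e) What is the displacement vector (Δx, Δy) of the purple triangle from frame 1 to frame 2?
(-2.4, -2.5)

The purple triangle was at (9.3, 8.1) in frame 1 and (6.9, 5.6) in frame 2.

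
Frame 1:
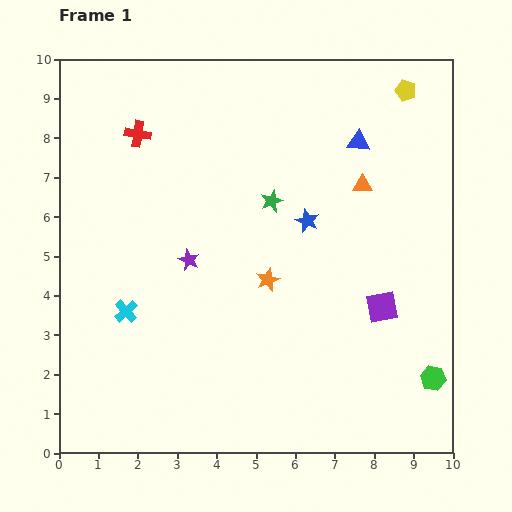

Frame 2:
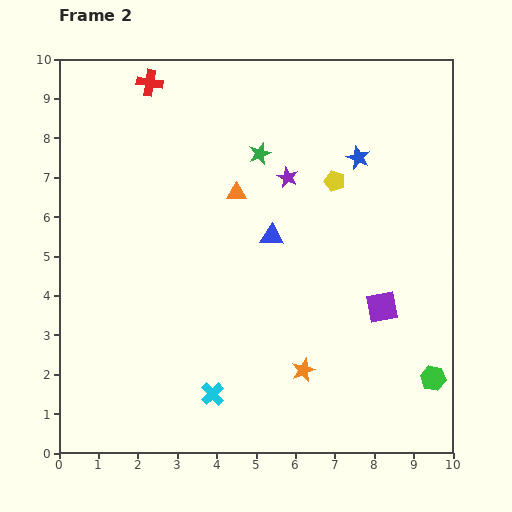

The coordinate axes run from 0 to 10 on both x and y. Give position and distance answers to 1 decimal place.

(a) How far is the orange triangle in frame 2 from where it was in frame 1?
3.2

The orange triangle moved from (7.7, 6.8) to (4.5, 6.6), a distance of √(3.2² + 0.2²) ≈ 3.2.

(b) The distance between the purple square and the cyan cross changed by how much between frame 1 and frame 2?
-1.7

Distance in frame 1: 6.5. Distance in frame 2: 4.8.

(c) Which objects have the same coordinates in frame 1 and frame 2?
the purple square, the green hexagon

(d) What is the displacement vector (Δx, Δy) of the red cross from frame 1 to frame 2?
(0.3, 1.3)

The red cross was at (2.0, 8.1) in frame 1 and (2.3, 9.4) in frame 2.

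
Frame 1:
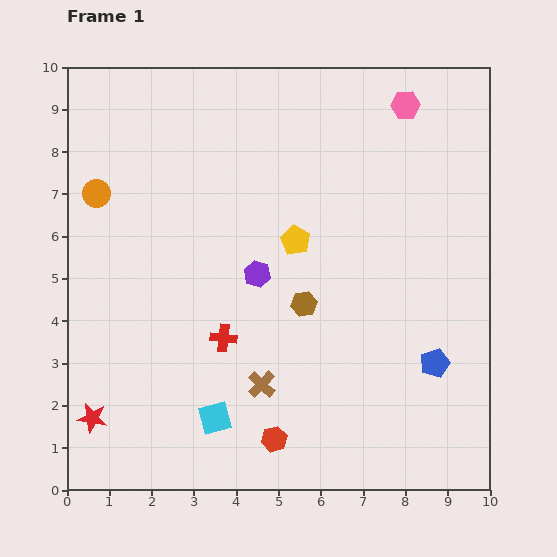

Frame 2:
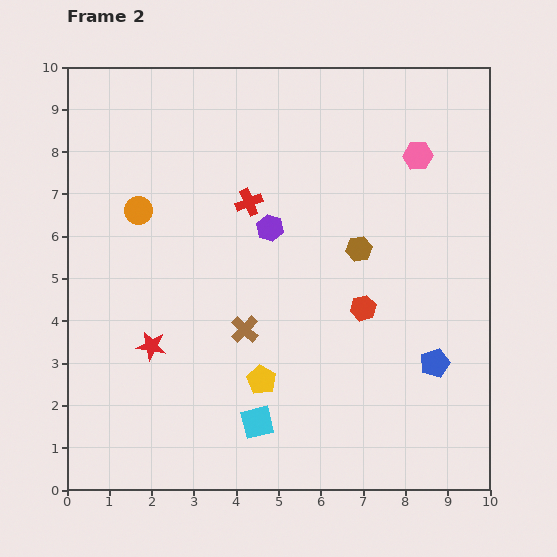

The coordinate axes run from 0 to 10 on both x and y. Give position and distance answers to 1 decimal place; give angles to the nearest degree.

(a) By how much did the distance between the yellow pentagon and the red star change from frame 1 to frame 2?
-3.7

Distance in frame 1: 6.4. Distance in frame 2: 2.7.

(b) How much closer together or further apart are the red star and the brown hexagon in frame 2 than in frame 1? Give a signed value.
-0.3

Distance in frame 1: 5.7. Distance in frame 2: 5.4.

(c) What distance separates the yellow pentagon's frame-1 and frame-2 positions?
3.4

The yellow pentagon moved from (5.4, 5.9) to (4.6, 2.6), a distance of √(0.8² + 3.3²) ≈ 3.4.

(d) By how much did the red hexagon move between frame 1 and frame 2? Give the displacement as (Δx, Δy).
(2.1, 3.1)

The red hexagon was at (4.9, 1.2) in frame 1 and (7.0, 4.3) in frame 2.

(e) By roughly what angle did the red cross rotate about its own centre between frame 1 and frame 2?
28° counter-clockwise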